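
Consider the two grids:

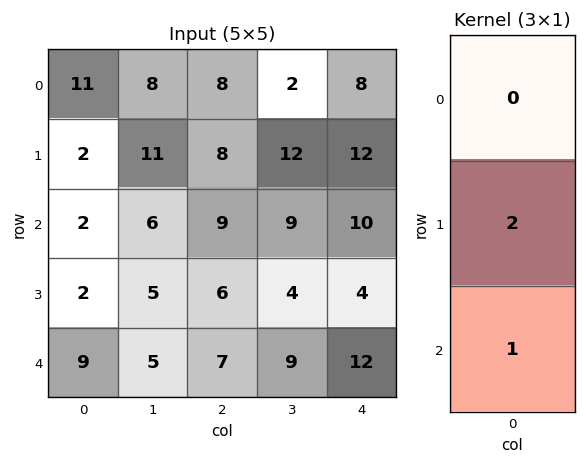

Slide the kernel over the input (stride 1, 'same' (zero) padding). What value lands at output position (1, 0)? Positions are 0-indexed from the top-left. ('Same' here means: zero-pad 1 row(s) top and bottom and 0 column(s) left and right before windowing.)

The receptive field on the zero-padded input at this output position is [11 / 2 / 2]. Elementwise product with the kernel and sum: 2·2 + 2·1.

6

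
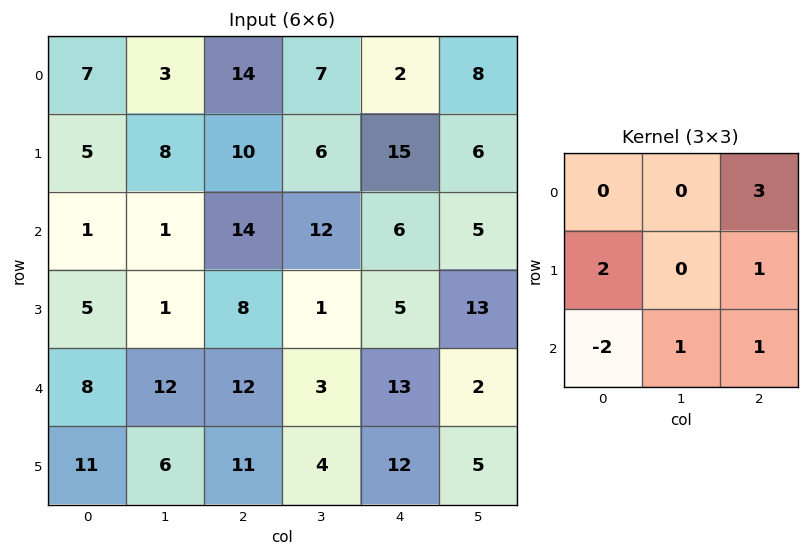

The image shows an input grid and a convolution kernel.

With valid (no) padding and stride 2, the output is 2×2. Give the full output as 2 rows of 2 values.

75 31
68 31

Output[0,0]: The receptive field on the input at this output position is [7 3 14 / 5 8 10 / 1 1 14]. Elementwise product with the kernel and sum: 14·3 + 5·2 + 10·1 + 1·-2 + 1·1 + 14·1.
Output[0,1]: The receptive field on the input at this output position is [14 7 2 / 10 6 15 / 14 12 6]. Elementwise product with the kernel and sum: 2·3 + 10·2 + 15·1 + 14·-2 + 12·1 + 6·1.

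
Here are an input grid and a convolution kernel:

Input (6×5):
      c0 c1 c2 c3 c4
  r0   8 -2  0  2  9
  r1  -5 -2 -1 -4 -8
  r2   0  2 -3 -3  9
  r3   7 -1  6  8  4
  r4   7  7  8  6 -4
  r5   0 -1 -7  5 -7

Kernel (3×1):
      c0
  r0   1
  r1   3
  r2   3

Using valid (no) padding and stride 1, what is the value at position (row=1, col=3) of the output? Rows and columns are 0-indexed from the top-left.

11

The receptive field on the input at this output position is [-4 / -3 / 8]. Elementwise product with the kernel and sum: -4·1 + -3·3 + 8·3.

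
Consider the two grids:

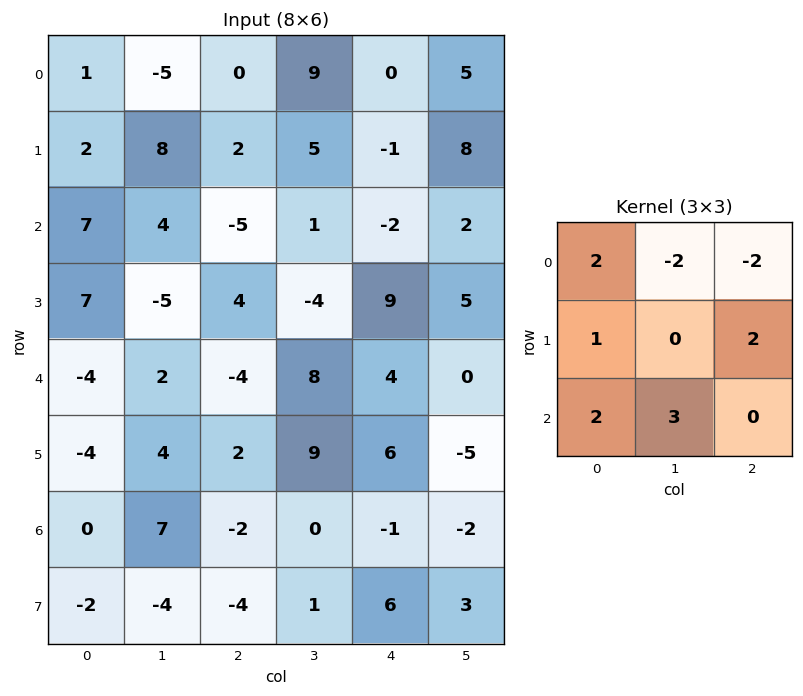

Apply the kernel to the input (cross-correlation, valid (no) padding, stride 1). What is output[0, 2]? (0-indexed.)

-25

The receptive field on the input at this output position is [0 9 0 / 2 5 -1 / -5 1 -2]. Elementwise product with the kernel and sum: 0·2 + 9·-2 + 0·-2 + 2·1 + -1·2 + -5·2 + 1·3.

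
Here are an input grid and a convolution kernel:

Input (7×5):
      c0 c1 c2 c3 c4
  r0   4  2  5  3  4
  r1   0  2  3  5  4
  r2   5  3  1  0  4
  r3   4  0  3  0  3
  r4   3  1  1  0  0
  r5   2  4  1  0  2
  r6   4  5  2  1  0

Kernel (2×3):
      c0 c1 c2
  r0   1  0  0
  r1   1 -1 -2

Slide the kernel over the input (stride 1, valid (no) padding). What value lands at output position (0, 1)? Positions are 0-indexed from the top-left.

-9

The receptive field on the input at this output position is [2 5 3 / 2 3 5]. Elementwise product with the kernel and sum: 2·1 + 2·1 + 3·-1 + 5·-2.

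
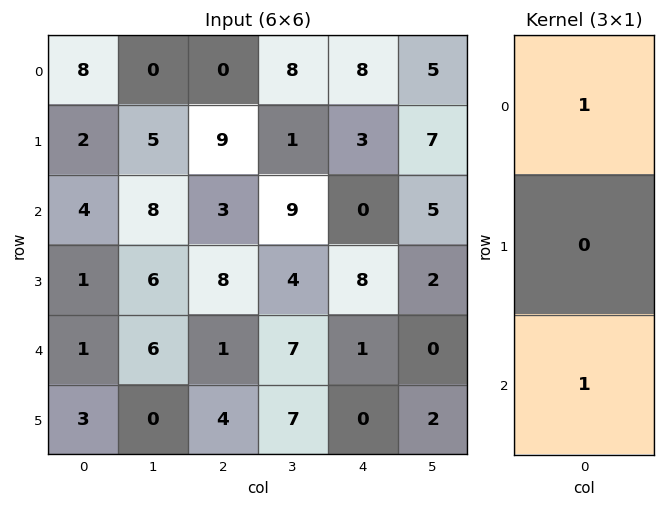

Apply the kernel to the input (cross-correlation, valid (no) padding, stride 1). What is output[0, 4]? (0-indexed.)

The receptive field on the input at this output position is [8 / 3 / 0]. Elementwise product with the kernel and sum: 8·1 + 0·1.

8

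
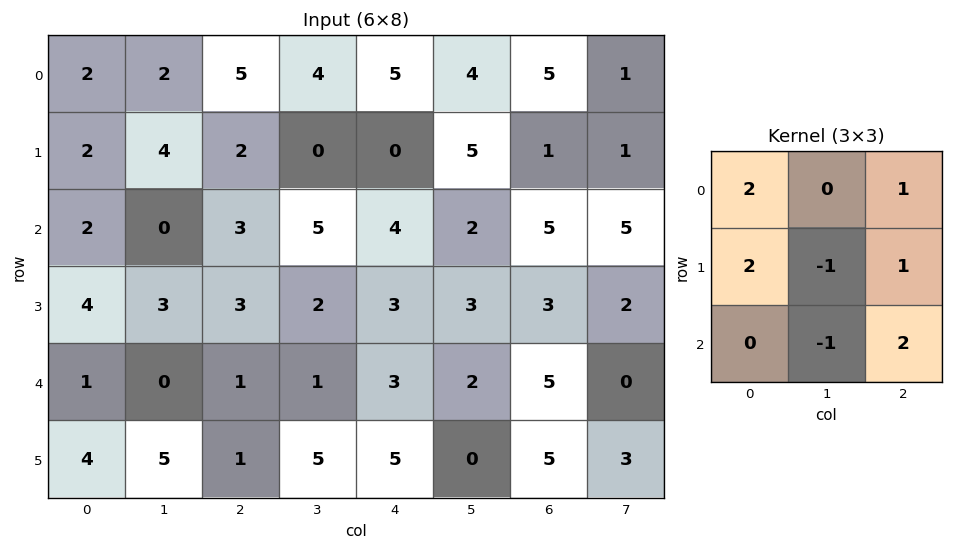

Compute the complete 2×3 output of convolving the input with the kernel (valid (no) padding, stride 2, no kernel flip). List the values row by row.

17 22 19
17 22 27

Output[0,0]: The receptive field on the input at this output position is [2 2 5 / 2 4 2 / 2 0 3]. Elementwise product with the kernel and sum: 2·2 + 5·1 + 2·2 + 4·-1 + 2·1 + 0·-1 + 3·2.
Output[0,1]: The receptive field on the input at this output position is [5 4 5 / 2 0 0 / 3 5 4]. Elementwise product with the kernel and sum: 5·2 + 5·1 + 2·2 + 0·-1 + 0·1 + 5·-1 + 4·2.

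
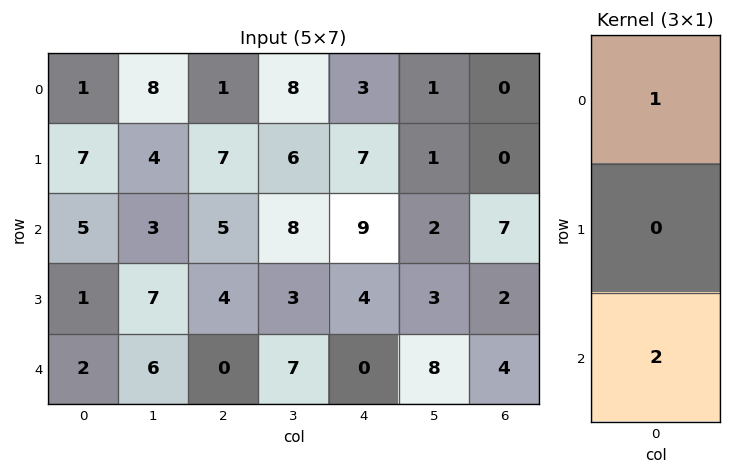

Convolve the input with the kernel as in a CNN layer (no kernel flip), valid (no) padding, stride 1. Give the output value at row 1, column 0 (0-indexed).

9

The receptive field on the input at this output position is [7 / 5 / 1]. Elementwise product with the kernel and sum: 7·1 + 1·2.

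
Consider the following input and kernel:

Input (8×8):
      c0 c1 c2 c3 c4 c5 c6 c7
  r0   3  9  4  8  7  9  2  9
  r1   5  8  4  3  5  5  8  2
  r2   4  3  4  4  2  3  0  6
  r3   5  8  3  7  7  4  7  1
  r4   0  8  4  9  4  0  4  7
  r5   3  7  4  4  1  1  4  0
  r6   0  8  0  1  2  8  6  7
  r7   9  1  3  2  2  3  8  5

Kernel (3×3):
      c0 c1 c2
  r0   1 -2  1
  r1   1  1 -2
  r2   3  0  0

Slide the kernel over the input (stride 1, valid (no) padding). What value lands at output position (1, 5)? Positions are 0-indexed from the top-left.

-6

The receptive field on the input at this output position is [5 8 2 / 3 0 6 / 4 7 1]. Elementwise product with the kernel and sum: 5·1 + 8·-2 + 2·1 + 3·1 + 0·1 + 6·-2 + 4·3.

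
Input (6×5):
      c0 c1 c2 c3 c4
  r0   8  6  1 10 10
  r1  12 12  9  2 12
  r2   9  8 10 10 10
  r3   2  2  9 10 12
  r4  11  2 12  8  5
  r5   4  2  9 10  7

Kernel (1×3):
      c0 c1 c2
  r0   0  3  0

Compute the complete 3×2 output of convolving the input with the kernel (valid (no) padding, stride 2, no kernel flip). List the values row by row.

18 30
24 30
6 24

Output[0,0]: The receptive field on the input at this output position is [8 6 1]. Elementwise product with the kernel and sum: 6·3.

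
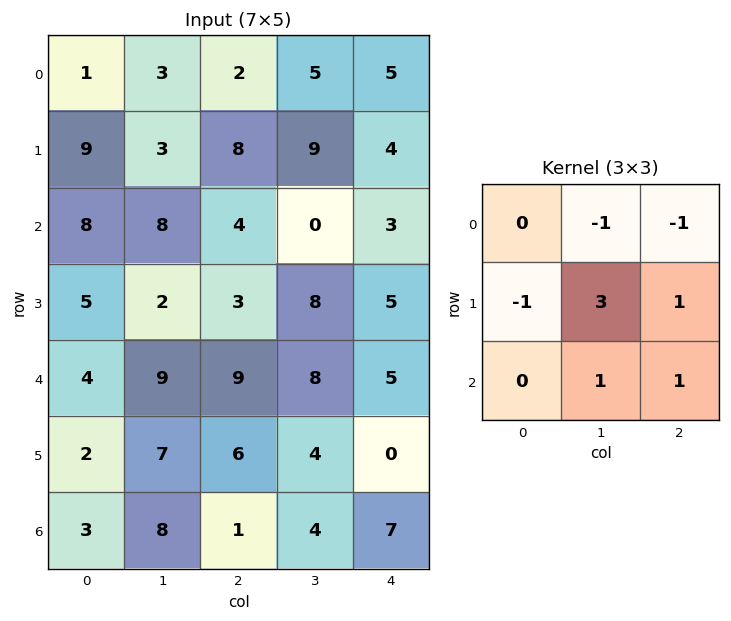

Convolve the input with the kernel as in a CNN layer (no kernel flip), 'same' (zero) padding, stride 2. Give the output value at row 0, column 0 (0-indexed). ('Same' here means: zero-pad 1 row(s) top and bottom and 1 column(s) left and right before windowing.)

The receptive field on the zero-padded input at this output position is [0 0 0 / 0 1 3 / 0 9 3]. Elementwise product with the kernel and sum: 0·-1 + 0·-1 + 0·-1 + 1·3 + 3·1 + 9·1 + 3·1.

18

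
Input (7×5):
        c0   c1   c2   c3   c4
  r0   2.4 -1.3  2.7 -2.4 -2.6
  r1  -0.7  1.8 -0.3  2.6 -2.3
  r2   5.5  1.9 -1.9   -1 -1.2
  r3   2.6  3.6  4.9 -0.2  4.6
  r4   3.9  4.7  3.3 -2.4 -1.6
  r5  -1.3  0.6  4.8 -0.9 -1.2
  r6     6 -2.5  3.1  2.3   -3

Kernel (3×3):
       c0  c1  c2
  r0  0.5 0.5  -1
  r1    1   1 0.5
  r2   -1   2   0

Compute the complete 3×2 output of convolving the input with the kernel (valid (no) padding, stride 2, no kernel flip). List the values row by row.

Output[0,0]: The receptive field on the input at this output position is [2.4 -1.3 2.7 / -0.7 1.8 -0.3 / 5.5 1.9 -1.9]. Elementwise product with the kernel and sum: 2.4·0.5 + -1.3·0.5 + 2.7·-1 + -0.7·1 + 1.8·1 + -0.3·0.5 + 5.5·-1 + 1.9·2.
Output[0,1]: The receptive field on the input at this output position is [2.7 -2.4 -2.6 / -0.3 2.6 -2.3 / -1.9 -1 -1.2]. Elementwise product with the kernel and sum: 2.7·0.5 + -2.4·0.5 + -2.6·-1 + -0.3·1 + 2.6·1 + -2.3·0.5 + -1.9·-1 + -1·2.

-2.9 3.8
19.75 -1.35
-8.3 6.85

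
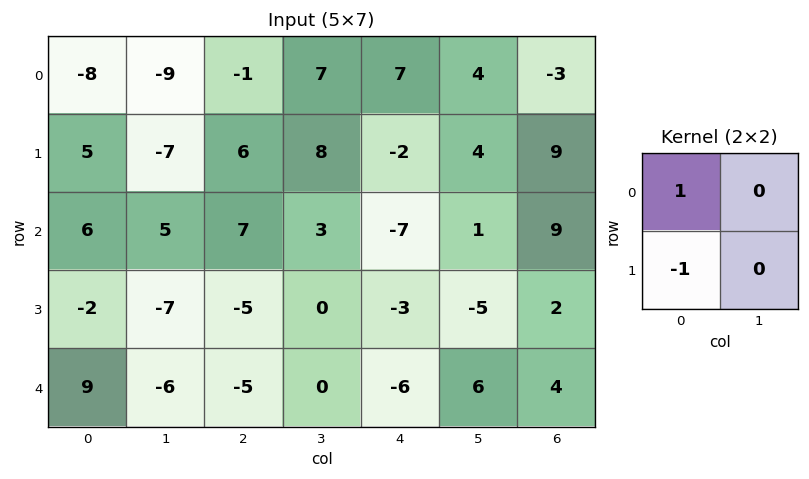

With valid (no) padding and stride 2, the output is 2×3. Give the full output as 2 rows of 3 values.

Output[0,0]: The receptive field on the input at this output position is [-8 -9 / 5 -7]. Elementwise product with the kernel and sum: -8·1 + 5·-1.

-13 -7 9
8 12 -4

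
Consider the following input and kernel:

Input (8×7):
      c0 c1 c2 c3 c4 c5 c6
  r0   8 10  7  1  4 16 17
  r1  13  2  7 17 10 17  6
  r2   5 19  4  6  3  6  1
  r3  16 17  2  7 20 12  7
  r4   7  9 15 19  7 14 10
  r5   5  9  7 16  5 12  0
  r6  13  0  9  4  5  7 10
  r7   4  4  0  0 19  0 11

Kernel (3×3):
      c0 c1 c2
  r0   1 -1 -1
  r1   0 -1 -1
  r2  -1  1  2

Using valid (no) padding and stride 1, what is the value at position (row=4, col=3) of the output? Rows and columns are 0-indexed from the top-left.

The receptive field on the input at this output position is [19 7 14 / 16 5 12 / 4 5 7]. Elementwise product with the kernel and sum: 19·1 + 7·-1 + 14·-1 + 5·-1 + 12·-1 + 4·-1 + 5·1 + 7·2.

-4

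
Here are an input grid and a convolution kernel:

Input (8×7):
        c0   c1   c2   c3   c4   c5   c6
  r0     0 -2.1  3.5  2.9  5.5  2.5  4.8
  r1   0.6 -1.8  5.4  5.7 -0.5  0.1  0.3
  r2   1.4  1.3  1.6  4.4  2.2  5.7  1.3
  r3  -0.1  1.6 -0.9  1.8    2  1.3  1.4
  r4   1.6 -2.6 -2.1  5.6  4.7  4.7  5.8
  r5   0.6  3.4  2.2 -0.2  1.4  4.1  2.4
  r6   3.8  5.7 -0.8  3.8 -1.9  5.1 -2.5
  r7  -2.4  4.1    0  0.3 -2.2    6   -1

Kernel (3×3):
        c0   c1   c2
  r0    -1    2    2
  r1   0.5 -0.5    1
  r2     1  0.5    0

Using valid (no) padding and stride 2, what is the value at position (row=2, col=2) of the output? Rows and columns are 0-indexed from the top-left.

18

The receptive field on the input at this output position is [4.7 4.7 5.8 / 1.4 4.1 2.4 / -1.9 5.1 -2.5]. Elementwise product with the kernel and sum: 4.7·-1 + 4.7·2 + 5.8·2 + 1.4·0.5 + 4.1·-0.5 + 2.4·1 + -1.9·1 + 5.1·0.5.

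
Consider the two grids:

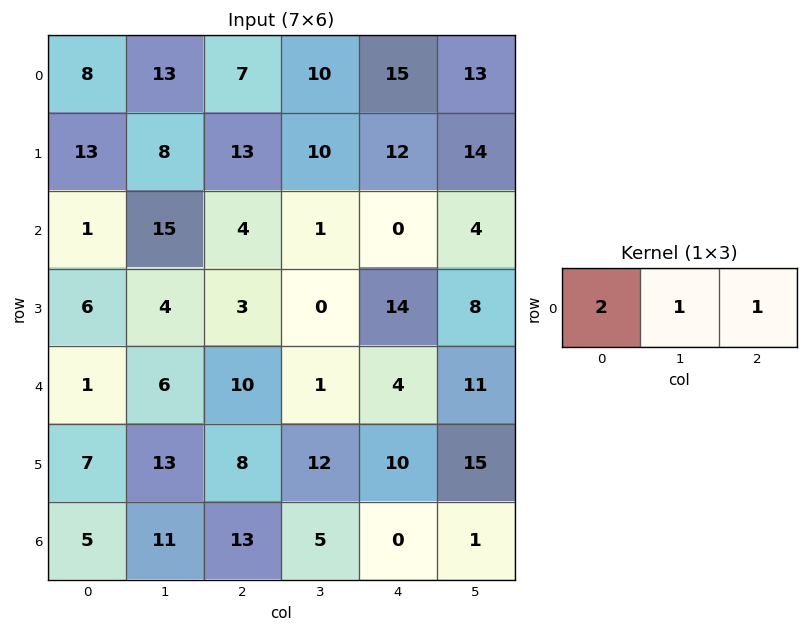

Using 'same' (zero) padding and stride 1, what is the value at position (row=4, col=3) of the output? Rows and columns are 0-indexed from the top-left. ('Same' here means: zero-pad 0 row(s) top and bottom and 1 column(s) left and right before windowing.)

The receptive field on the zero-padded input at this output position is [10 1 4]. Elementwise product with the kernel and sum: 10·2 + 1·1 + 4·1.

25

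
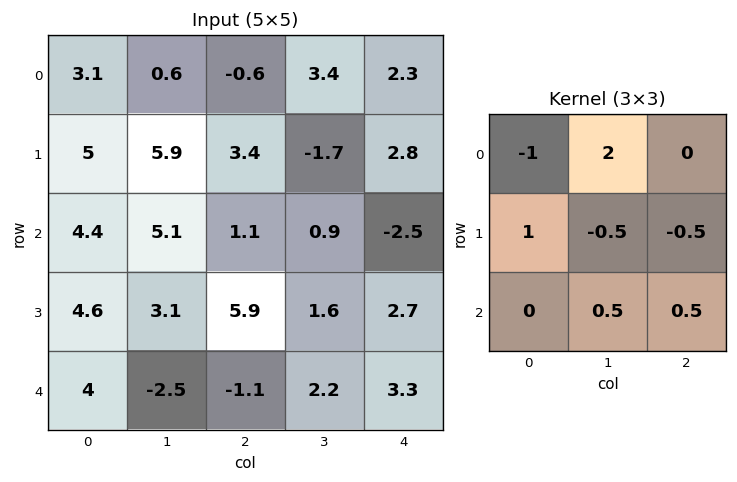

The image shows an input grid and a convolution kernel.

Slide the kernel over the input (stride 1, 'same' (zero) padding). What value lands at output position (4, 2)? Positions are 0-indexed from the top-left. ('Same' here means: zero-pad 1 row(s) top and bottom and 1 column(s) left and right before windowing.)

The receptive field on the zero-padded input at this output position is [3.1 5.9 1.6 / -2.5 -1.1 2.2 / 0 0 0]. Elementwise product with the kernel and sum: 3.1·-1 + 5.9·2 + -2.5·1 + -1.1·-0.5 + 2.2·-0.5 + 0·0.5 + 0·0.5.

5.65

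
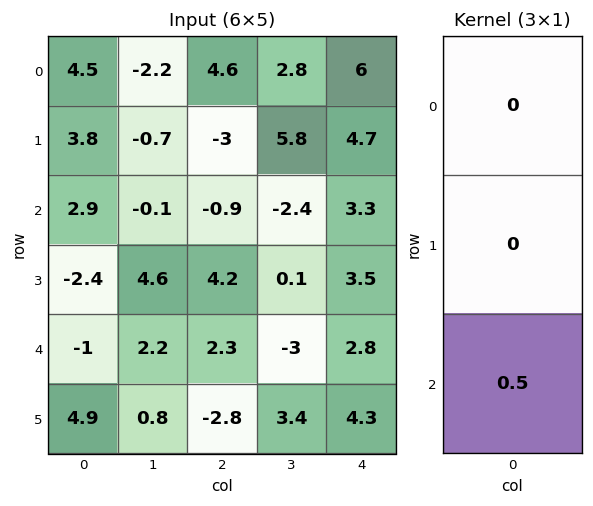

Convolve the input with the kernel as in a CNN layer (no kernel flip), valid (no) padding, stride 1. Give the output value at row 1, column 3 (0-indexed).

0.05

The receptive field on the input at this output position is [5.8 / -2.4 / 0.1]. Elementwise product with the kernel and sum: 0.1·0.5.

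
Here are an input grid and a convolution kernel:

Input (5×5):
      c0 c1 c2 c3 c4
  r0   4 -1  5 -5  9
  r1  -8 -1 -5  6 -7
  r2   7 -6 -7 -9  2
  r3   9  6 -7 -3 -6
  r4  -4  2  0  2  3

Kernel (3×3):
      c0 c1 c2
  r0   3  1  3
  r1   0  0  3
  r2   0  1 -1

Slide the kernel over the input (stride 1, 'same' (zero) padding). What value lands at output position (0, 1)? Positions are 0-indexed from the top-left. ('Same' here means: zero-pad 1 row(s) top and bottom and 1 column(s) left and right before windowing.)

19

The receptive field on the zero-padded input at this output position is [0 0 0 / 4 -1 5 / -8 -1 -5]. Elementwise product with the kernel and sum: 0·3 + 0·1 + 0·3 + 5·3 + -1·1 + -5·-1.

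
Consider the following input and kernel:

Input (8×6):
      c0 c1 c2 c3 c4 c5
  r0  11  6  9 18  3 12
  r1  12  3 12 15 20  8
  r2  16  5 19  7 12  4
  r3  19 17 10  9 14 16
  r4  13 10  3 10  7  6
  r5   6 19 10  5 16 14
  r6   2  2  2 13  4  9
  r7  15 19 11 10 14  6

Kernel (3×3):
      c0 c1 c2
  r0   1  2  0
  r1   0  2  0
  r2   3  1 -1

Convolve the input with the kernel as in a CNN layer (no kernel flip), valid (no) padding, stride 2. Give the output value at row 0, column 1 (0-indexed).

127

The receptive field on the input at this output position is [9 18 3 / 12 15 20 / 19 7 12]. Elementwise product with the kernel and sum: 9·1 + 18·2 + 15·2 + 19·3 + 7·1 + 12·-1.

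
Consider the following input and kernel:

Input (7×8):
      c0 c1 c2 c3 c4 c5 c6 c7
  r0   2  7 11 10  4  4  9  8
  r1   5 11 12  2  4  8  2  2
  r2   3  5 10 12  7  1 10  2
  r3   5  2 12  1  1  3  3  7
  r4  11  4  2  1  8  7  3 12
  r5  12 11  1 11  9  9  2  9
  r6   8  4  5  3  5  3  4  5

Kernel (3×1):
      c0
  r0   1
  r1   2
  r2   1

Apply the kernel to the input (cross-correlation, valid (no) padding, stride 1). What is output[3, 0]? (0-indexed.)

39

The receptive field on the input at this output position is [5 / 11 / 12]. Elementwise product with the kernel and sum: 5·1 + 11·2 + 12·1.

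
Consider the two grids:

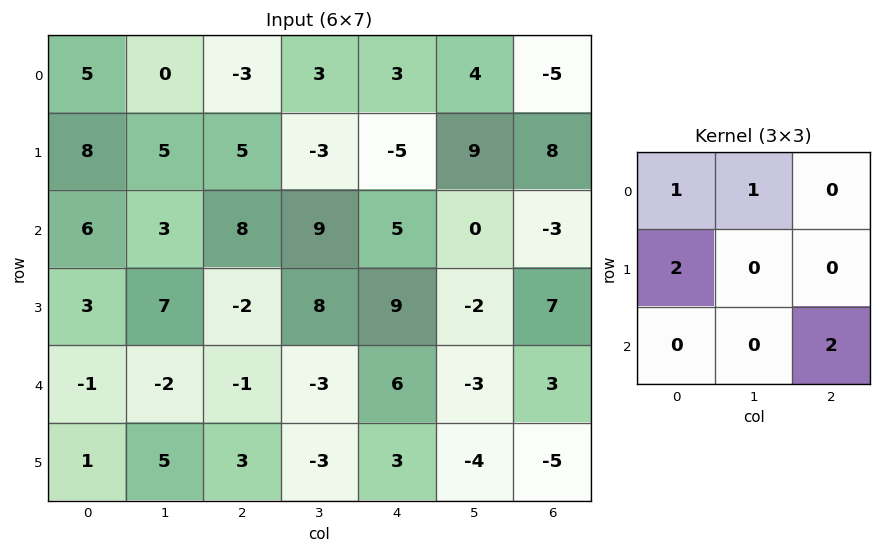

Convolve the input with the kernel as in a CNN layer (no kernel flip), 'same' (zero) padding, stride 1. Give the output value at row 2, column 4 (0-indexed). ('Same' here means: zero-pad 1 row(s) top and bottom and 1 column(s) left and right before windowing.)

The receptive field on the zero-padded input at this output position is [-3 -5 9 / 9 5 0 / 8 9 -2]. Elementwise product with the kernel and sum: -3·1 + -5·1 + 9·2 + -2·2.

6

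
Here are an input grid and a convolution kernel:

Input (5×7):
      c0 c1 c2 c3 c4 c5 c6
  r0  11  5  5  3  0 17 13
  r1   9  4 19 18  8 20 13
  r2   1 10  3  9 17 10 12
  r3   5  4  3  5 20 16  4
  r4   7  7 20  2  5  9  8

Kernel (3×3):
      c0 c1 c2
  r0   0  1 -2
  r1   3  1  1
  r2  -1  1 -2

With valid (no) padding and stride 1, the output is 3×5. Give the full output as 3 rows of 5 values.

Output[0,0]: The receptive field on the input at this output position is [11 5 5 / 9 4 19 / 1 10 3]. Elementwise product with the kernel and sum: 5·1 + 5·-2 + 9·3 + 4·1 + 19·1 + 1·-1 + 10·1 + 3·-2.
Output[0,1]: The receptive field on the input at this output position is [5 5 3 / 4 19 18 / 10 3 9]. Elementwise product with the kernel and sum: 5·1 + 3·-2 + 4·3 + 19·1 + 18·1 + 10·-1 + 3·1 + 9·-2.

48 23 58 36 17
-25 14 -1 5 55
-14 14 -19 33 54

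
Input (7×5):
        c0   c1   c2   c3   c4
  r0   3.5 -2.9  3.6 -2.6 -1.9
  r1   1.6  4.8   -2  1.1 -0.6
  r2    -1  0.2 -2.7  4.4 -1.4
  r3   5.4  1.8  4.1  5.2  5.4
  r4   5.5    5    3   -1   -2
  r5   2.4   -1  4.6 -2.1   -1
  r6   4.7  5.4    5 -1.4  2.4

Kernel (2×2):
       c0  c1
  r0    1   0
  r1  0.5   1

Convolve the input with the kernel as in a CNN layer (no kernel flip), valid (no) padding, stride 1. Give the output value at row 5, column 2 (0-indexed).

The receptive field on the input at this output position is [4.6 -2.1 / 5 -1.4]. Elementwise product with the kernel and sum: 4.6·1 + 5·0.5 + -1.4·1.

5.7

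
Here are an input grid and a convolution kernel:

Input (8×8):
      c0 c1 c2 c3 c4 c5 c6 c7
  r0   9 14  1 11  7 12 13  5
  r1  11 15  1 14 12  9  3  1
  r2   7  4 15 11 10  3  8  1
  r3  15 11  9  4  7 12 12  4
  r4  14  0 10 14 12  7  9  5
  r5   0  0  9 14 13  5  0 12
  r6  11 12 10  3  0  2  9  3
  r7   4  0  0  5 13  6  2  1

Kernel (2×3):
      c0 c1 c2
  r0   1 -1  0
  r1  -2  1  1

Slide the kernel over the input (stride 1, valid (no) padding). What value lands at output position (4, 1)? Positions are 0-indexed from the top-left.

The receptive field on the input at this output position is [0 10 14 / 0 9 14]. Elementwise product with the kernel and sum: 0·1 + 10·-1 + 0·-2 + 9·1 + 14·1.

13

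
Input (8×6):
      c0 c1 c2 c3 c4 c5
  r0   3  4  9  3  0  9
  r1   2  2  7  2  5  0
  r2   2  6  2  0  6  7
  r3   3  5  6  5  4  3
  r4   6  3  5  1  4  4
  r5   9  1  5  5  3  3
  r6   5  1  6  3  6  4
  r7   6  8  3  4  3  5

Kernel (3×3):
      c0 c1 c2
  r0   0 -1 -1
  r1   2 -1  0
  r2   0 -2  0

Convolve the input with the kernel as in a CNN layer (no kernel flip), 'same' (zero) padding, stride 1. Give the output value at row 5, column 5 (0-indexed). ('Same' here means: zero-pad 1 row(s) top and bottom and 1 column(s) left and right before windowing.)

-9

The receptive field on the zero-padded input at this output position is [4 4 0 / 3 3 0 / 6 4 0]. Elementwise product with the kernel and sum: 4·-1 + 0·-1 + 3·2 + 3·-1 + 4·-2.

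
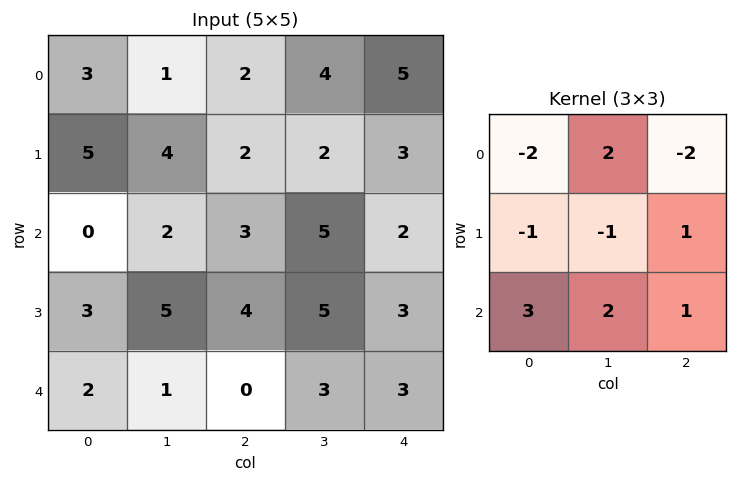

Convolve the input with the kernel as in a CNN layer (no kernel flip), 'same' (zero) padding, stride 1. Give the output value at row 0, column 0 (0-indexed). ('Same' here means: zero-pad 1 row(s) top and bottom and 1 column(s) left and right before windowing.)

The receptive field on the zero-padded input at this output position is [0 0 0 / 0 3 1 / 0 5 4]. Elementwise product with the kernel and sum: 0·-2 + 0·2 + 0·-2 + 0·-1 + 3·-1 + 1·1 + 0·3 + 5·2 + 4·1.

12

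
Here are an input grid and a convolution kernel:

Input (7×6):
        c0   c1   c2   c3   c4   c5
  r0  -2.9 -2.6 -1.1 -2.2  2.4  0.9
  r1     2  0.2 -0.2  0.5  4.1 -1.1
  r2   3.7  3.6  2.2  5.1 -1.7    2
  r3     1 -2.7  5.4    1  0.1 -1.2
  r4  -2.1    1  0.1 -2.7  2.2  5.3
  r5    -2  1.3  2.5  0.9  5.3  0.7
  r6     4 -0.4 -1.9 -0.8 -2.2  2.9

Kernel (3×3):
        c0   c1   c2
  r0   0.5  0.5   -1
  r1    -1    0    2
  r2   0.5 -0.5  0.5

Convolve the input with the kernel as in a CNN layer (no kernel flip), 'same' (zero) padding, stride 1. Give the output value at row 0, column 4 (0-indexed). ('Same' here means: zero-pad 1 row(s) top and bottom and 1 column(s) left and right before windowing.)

The receptive field on the zero-padded input at this output position is [0 0 0 / -2.2 2.4 0.9 / 0.5 4.1 -1.1]. Elementwise product with the kernel and sum: 0·0.5 + 0·0.5 + 0·-1 + -2.2·-1 + 0.9·2 + 0.5·0.5 + 4.1·-0.5 + -1.1·0.5.

1.65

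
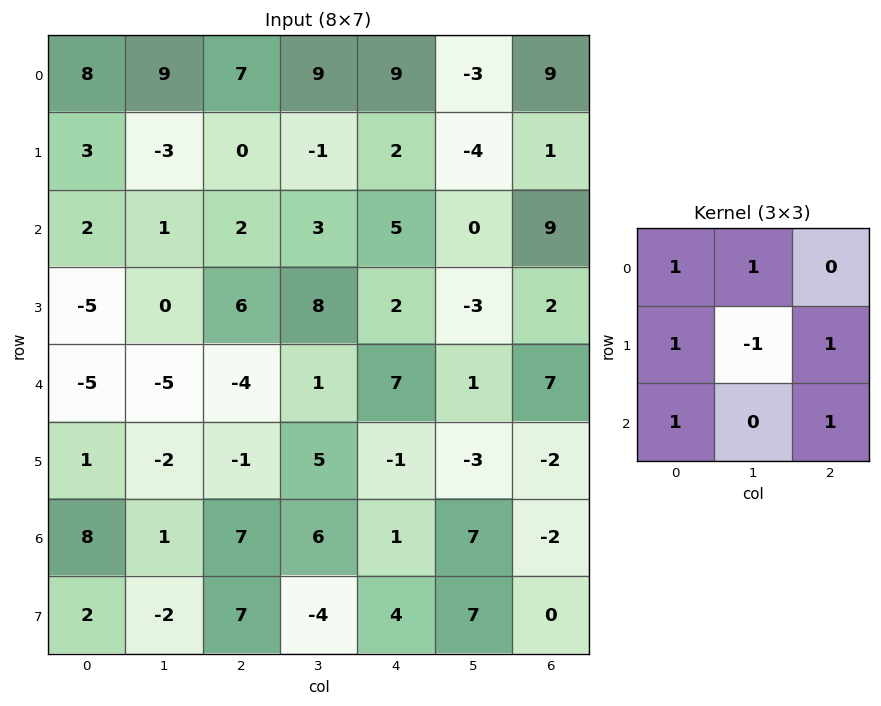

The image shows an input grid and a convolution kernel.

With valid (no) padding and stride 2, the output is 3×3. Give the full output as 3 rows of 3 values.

27 26 27
-5 8 26
7 -2 7

Output[0,0]: The receptive field on the input at this output position is [8 9 7 / 3 -3 0 / 2 1 2]. Elementwise product with the kernel and sum: 8·1 + 9·1 + 3·1 + -3·-1 + 0·1 + 2·1 + 2·1.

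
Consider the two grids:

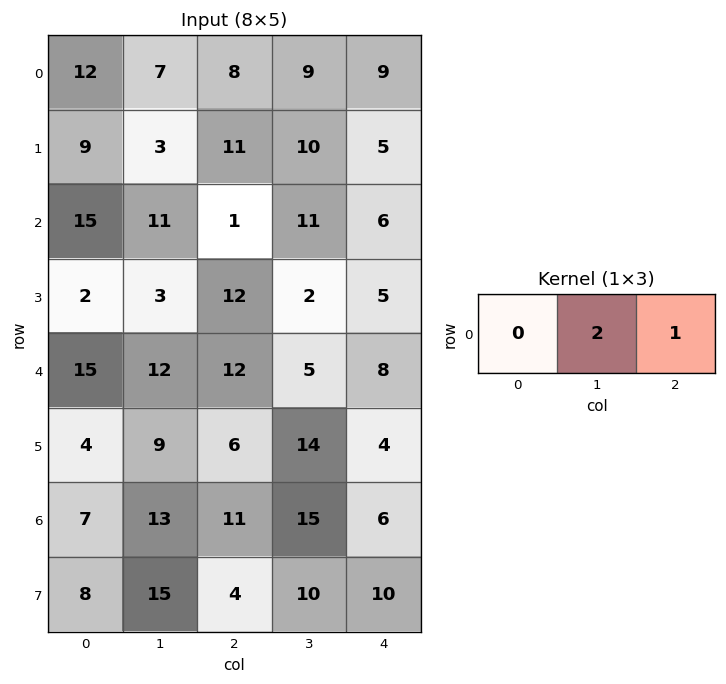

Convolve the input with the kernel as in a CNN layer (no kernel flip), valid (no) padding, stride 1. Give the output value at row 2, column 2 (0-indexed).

28

The receptive field on the input at this output position is [1 11 6]. Elementwise product with the kernel and sum: 11·2 + 6·1.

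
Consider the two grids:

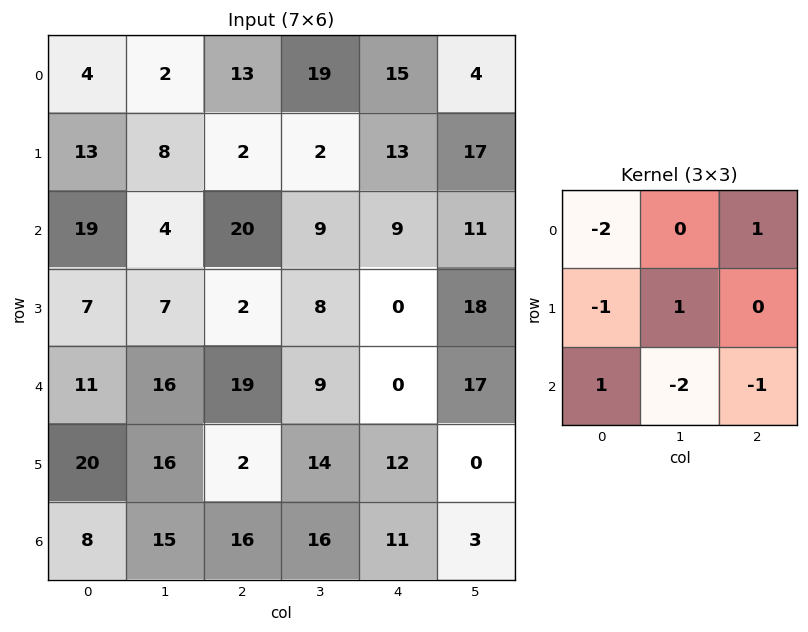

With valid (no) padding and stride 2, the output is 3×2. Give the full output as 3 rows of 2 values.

Output[0,0]: The receptive field on the input at this output position is [4 2 13 / 13 8 2 / 19 4 20]. Elementwise product with the kernel and sum: 4·-2 + 13·1 + 13·-1 + 8·1 + 19·1 + 4·-2 + 20·-1.
Output[0,1]: The receptive field on the input at this output position is [13 19 15 / 2 2 13 / 20 9 9]. Elementwise product with the kernel and sum: 13·-2 + 15·1 + 2·-1 + 2·1 + 20·1 + 9·-2 + 9·-1.

-9 -18
-58 -24
-45 -53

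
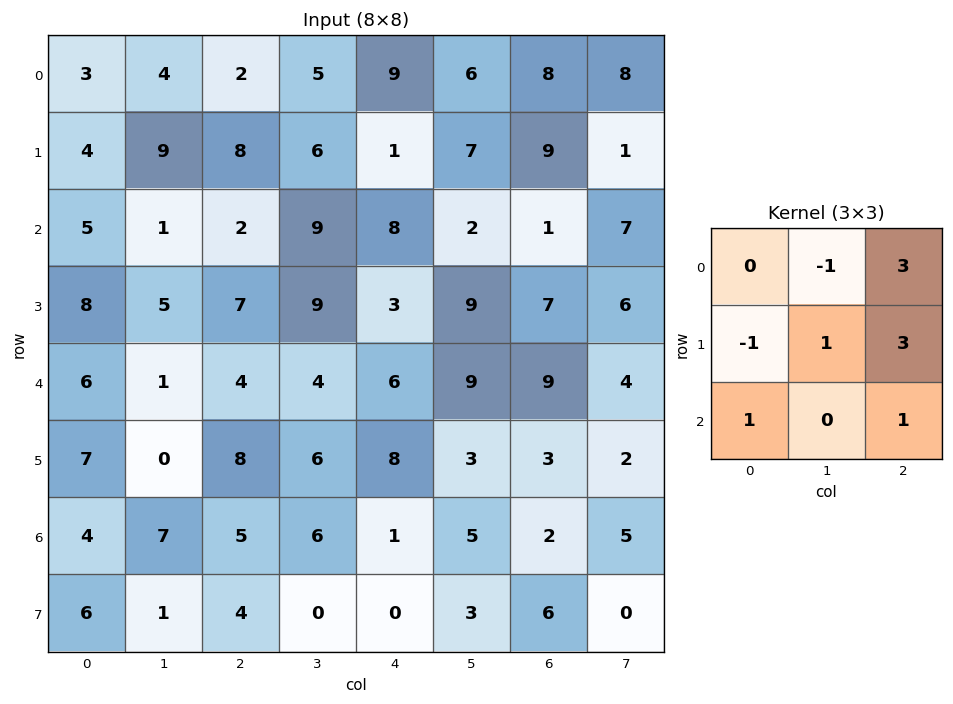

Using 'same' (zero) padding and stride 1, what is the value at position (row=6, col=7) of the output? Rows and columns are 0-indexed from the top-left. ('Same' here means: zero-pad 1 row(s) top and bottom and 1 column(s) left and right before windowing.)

7

The receptive field on the zero-padded input at this output position is [3 2 0 / 2 5 0 / 6 0 0]. Elementwise product with the kernel and sum: 2·-1 + 0·3 + 2·-1 + 5·1 + 0·3 + 6·1 + 0·1.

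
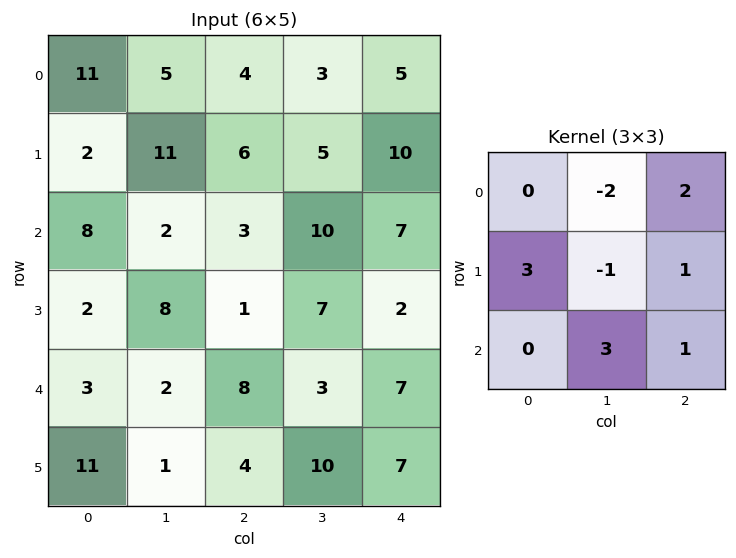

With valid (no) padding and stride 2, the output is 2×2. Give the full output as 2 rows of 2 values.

Output[0,0]: The receptive field on the input at this output position is [11 5 4 / 2 11 6 / 8 2 3]. Elementwise product with the kernel and sum: 5·-2 + 4·2 + 2·3 + 11·-1 + 6·1 + 2·3 + 3·1.
Output[0,1]: The receptive field on the input at this output position is [4 3 5 / 6 5 10 / 3 10 7]. Elementwise product with the kernel and sum: 3·-2 + 5·2 + 6·3 + 5·-1 + 10·1 + 10·3 + 7·1.

8 64
15 8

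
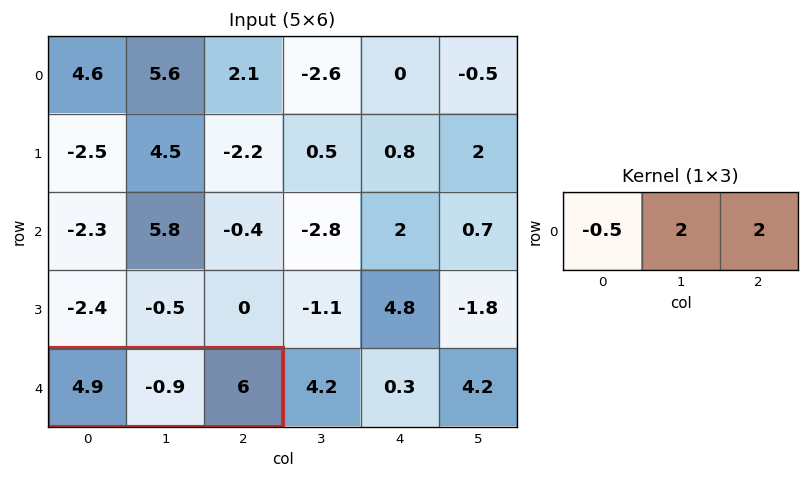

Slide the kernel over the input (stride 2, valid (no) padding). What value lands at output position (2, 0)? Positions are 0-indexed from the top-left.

The receptive field on the input at this output position is [4.9 -0.9 6]. Elementwise product with the kernel and sum: 4.9·-0.5 + -0.9·2 + 6·2.

7.75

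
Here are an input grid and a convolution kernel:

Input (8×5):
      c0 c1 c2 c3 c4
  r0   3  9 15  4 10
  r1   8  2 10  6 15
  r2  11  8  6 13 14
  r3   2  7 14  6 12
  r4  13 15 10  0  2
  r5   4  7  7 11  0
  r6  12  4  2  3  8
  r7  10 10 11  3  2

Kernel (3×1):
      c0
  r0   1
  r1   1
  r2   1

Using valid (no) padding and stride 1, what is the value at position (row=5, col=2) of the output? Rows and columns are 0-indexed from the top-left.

The receptive field on the input at this output position is [7 / 2 / 11]. Elementwise product with the kernel and sum: 7·1 + 2·1 + 11·1.

20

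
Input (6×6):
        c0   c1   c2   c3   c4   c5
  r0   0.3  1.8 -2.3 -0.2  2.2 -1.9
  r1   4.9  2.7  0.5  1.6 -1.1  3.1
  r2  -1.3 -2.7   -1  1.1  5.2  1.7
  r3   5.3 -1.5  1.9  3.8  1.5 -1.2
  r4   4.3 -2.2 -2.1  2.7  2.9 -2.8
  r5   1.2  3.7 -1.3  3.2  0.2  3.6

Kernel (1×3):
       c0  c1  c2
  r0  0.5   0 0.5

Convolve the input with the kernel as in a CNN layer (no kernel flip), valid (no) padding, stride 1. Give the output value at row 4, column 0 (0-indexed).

1.1

The receptive field on the input at this output position is [4.3 -2.2 -2.1]. Elementwise product with the kernel and sum: 4.3·0.5 + -2.1·0.5.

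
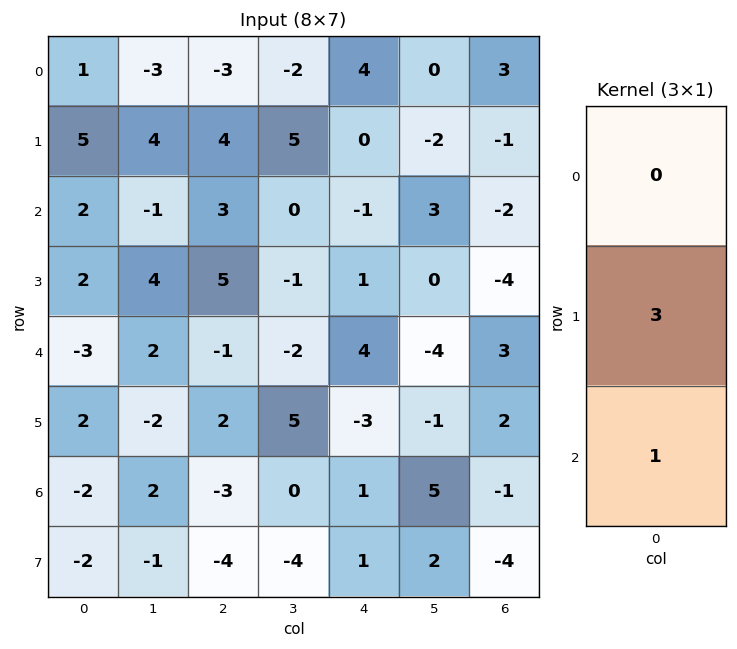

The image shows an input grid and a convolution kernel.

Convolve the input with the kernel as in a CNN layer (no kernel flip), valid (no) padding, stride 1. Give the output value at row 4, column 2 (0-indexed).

The receptive field on the input at this output position is [-1 / 2 / -3]. Elementwise product with the kernel and sum: 2·3 + -3·1.

3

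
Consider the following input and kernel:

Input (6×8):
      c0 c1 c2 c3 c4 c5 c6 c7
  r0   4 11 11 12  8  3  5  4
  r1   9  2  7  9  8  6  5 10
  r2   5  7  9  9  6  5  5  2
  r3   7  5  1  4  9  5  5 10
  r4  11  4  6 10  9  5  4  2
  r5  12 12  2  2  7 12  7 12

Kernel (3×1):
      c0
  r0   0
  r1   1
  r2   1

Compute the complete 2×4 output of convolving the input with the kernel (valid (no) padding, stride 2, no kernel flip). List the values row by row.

14 16 14 10
18 7 18 9

Output[0,0]: The receptive field on the input at this output position is [4 / 9 / 5]. Elementwise product with the kernel and sum: 9·1 + 5·1.
Output[0,1]: The receptive field on the input at this output position is [11 / 7 / 9]. Elementwise product with the kernel and sum: 7·1 + 9·1.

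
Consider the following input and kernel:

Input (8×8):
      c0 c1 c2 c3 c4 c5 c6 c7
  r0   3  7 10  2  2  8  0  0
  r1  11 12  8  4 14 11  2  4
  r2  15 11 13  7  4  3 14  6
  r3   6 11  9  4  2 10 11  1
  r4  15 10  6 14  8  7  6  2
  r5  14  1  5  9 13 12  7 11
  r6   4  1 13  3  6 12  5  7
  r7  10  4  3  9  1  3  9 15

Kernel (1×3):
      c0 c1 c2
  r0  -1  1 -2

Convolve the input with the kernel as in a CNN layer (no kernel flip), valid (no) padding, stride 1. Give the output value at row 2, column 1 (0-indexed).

-12

The receptive field on the input at this output position is [11 13 7]. Elementwise product with the kernel and sum: 11·-1 + 13·1 + 7·-2.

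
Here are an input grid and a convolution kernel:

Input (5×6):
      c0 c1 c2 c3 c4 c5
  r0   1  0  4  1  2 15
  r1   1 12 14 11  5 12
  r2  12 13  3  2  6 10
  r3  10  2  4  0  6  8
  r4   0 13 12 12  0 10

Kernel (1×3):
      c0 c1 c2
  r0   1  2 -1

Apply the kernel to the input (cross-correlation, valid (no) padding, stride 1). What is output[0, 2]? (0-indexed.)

The receptive field on the input at this output position is [4 1 2]. Elementwise product with the kernel and sum: 4·1 + 1·2 + 2·-1.

4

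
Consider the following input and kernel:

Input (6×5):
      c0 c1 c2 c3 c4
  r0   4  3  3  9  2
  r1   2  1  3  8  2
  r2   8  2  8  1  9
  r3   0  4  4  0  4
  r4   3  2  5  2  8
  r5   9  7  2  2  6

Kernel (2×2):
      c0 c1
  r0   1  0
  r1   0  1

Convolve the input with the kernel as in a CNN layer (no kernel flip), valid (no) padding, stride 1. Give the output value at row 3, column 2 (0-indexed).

The receptive field on the input at this output position is [4 0 / 5 2]. Elementwise product with the kernel and sum: 4·1 + 2·1.

6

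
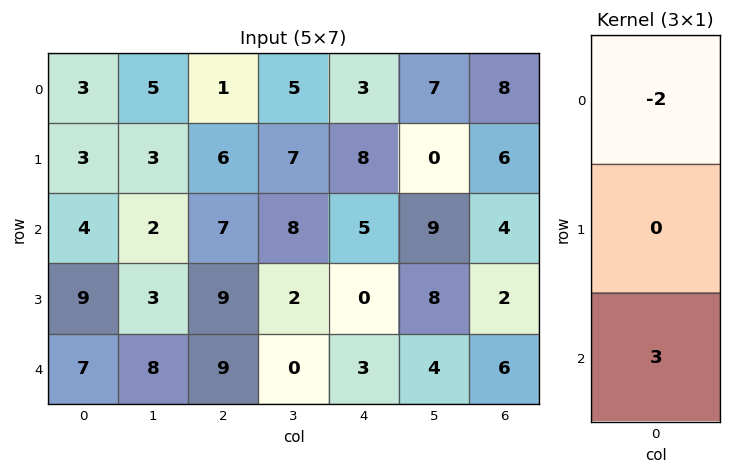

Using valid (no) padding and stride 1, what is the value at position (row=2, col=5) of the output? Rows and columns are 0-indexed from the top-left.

The receptive field on the input at this output position is [9 / 8 / 4]. Elementwise product with the kernel and sum: 9·-2 + 4·3.

-6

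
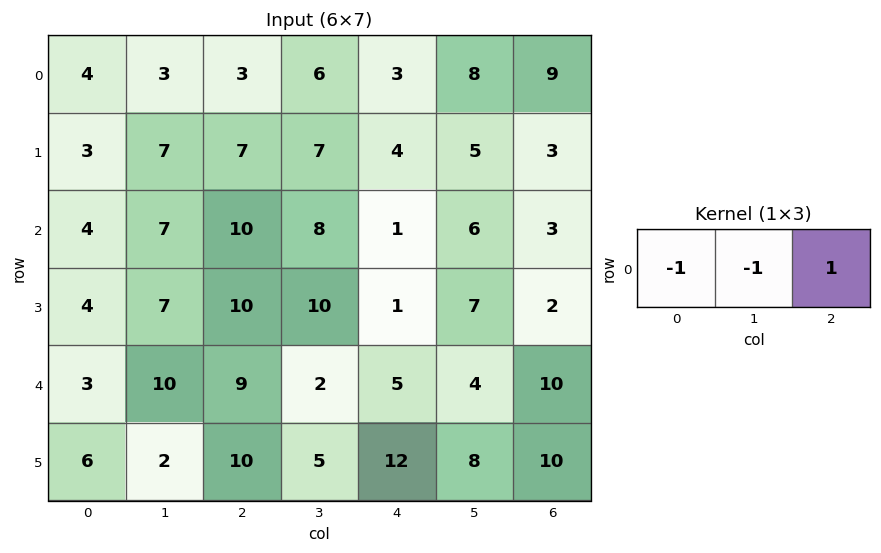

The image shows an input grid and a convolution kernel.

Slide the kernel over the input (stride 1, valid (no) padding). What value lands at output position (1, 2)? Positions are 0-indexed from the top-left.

The receptive field on the input at this output position is [7 7 4]. Elementwise product with the kernel and sum: 7·-1 + 7·-1 + 4·1.

-10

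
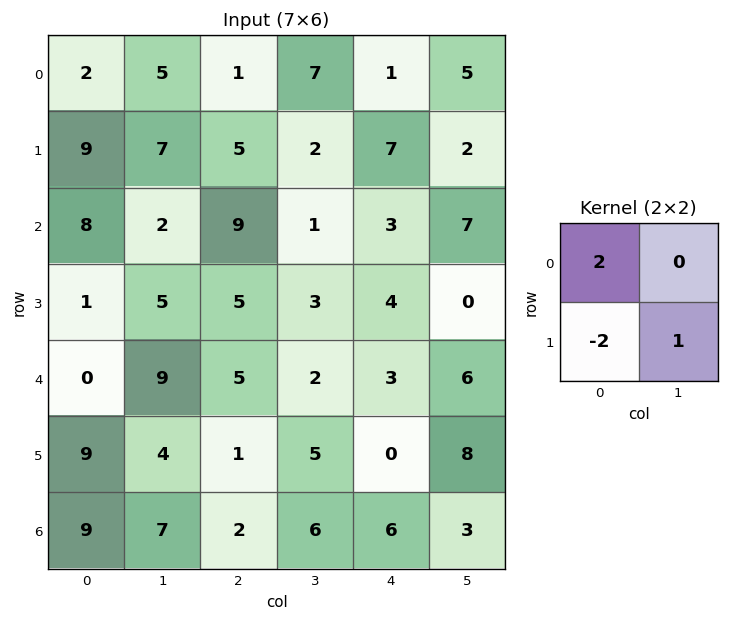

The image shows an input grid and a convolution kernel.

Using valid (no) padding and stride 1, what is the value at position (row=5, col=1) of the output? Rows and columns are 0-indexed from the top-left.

-4

The receptive field on the input at this output position is [4 1 / 7 2]. Elementwise product with the kernel and sum: 4·2 + 7·-2 + 2·1.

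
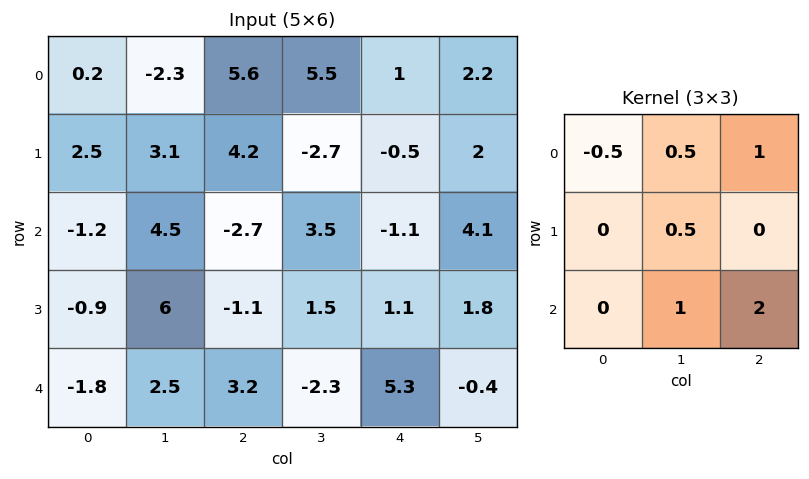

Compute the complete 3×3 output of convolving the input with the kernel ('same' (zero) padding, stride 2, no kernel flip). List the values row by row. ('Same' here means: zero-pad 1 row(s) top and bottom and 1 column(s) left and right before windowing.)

Output[0,0]: The receptive field on the zero-padded input at this output position is [0 0 0 / 0 0.2 -2.3 / 0 2.5 3.1]. Elementwise product with the kernel and sum: 0·-0.5 + 0·0.5 + 0·1 + 0.2·0.5 + 2.5·1 + 3.1·2.
Output[0,1]: The receptive field on the zero-padded input at this output position is [0 0 0 / -2.3 5.6 5.5 / 3.1 4.2 -2.7]. Elementwise product with the kernel and sum: 0·-0.5 + 0·0.5 + 0·1 + 5.6·0.5 + 4.2·1 + -2.7·2.

8.8 1.6 4
14.85 -1.6 7.25
4.65 -0.45 4.25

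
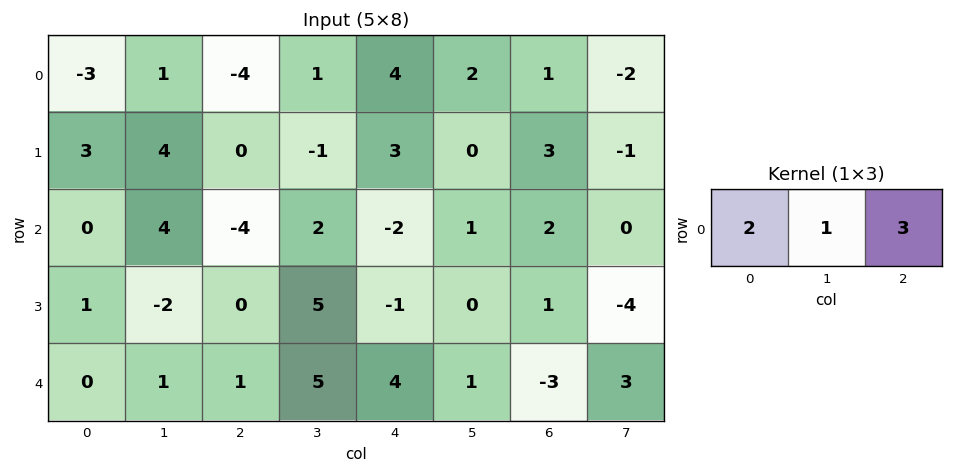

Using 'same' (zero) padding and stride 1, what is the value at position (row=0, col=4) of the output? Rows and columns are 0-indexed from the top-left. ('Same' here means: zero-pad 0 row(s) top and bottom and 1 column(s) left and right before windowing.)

12

The receptive field on the zero-padded input at this output position is [1 4 2]. Elementwise product with the kernel and sum: 1·2 + 4·1 + 2·3.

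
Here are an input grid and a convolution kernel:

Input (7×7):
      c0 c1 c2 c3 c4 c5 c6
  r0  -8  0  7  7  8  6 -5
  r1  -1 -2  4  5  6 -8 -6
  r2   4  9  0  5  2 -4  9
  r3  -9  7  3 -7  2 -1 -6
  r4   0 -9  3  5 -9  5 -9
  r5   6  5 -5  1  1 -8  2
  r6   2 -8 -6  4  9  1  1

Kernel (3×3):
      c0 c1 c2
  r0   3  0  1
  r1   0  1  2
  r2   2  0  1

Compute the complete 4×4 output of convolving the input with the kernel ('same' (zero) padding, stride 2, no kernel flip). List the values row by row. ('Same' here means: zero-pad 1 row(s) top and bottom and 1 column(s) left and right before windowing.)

-10 22 22 -21
27 16 -14 -17
-6 38 -27 -28
-9 18 6 -23

Output[0,0]: The receptive field on the zero-padded input at this output position is [0 0 0 / 0 -8 0 / 0 -1 -2]. Elementwise product with the kernel and sum: 0·3 + 0·1 + -8·1 + 0·2 + 0·2 + -2·1.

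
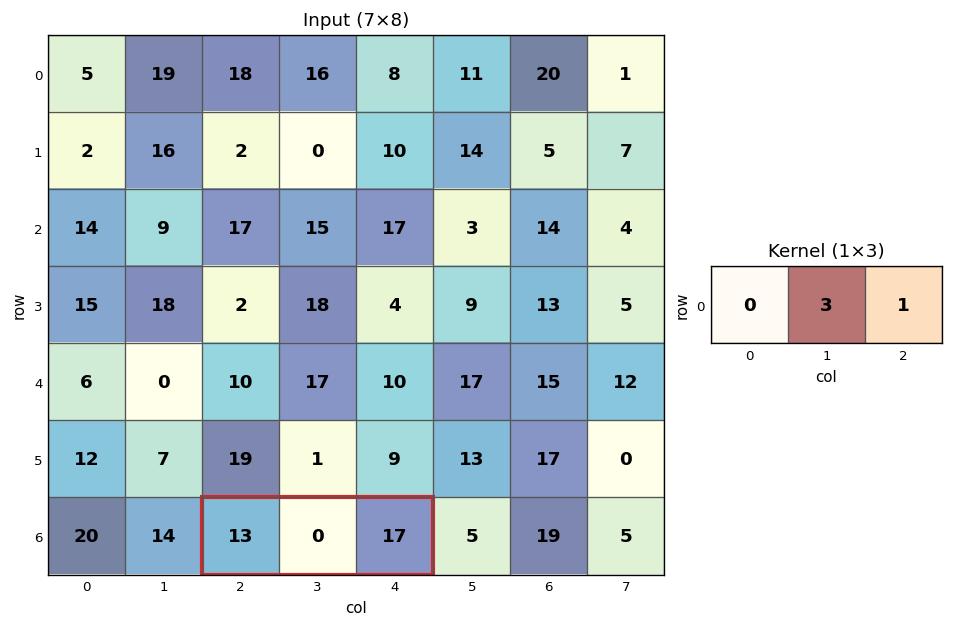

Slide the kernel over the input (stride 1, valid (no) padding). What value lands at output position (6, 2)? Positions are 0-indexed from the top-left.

17

The receptive field on the input at this output position is [13 0 17]. Elementwise product with the kernel and sum: 0·3 + 17·1.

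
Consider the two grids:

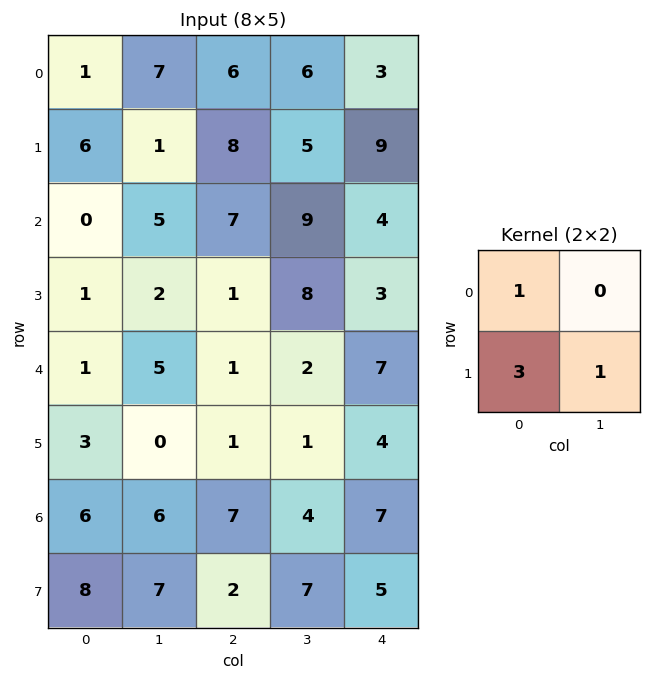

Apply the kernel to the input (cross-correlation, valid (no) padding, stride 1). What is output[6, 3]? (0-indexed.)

The receptive field on the input at this output position is [4 7 / 7 5]. Elementwise product with the kernel and sum: 4·1 + 7·3 + 5·1.

30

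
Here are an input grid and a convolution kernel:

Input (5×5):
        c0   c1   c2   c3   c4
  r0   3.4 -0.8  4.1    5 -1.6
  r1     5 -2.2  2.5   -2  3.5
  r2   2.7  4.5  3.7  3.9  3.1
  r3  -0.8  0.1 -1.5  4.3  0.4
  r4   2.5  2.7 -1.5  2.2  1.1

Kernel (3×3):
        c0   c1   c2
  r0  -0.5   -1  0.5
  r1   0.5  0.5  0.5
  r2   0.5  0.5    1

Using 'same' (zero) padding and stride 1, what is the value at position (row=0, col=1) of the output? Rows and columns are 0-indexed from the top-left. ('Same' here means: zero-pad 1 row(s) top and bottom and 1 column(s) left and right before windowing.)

The receptive field on the zero-padded input at this output position is [0 0 0 / 3.4 -0.8 4.1 / 5 -2.2 2.5]. Elementwise product with the kernel and sum: 0·-0.5 + 0·-1 + 0·0.5 + 3.4·0.5 + -0.8·0.5 + 4.1·0.5 + 5·0.5 + -2.2·0.5 + 2.5·1.

7.25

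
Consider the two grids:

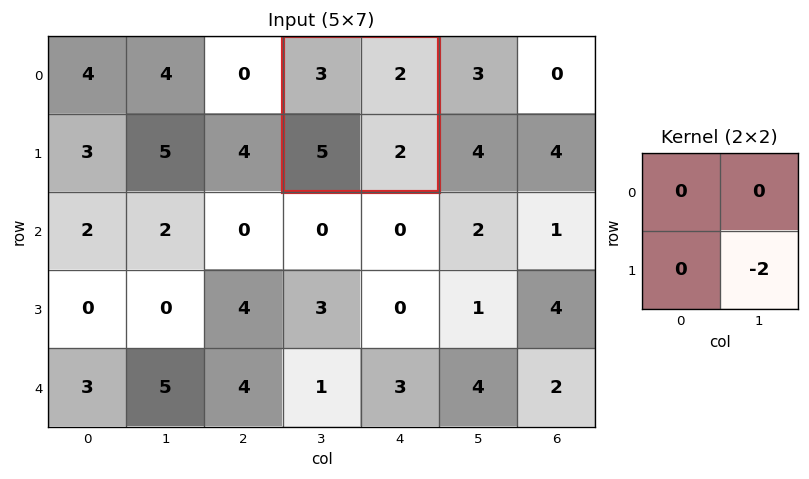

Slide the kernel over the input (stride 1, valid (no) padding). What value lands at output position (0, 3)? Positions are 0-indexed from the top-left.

-4

The receptive field on the input at this output position is [3 2 / 5 2]. Elementwise product with the kernel and sum: 2·-2.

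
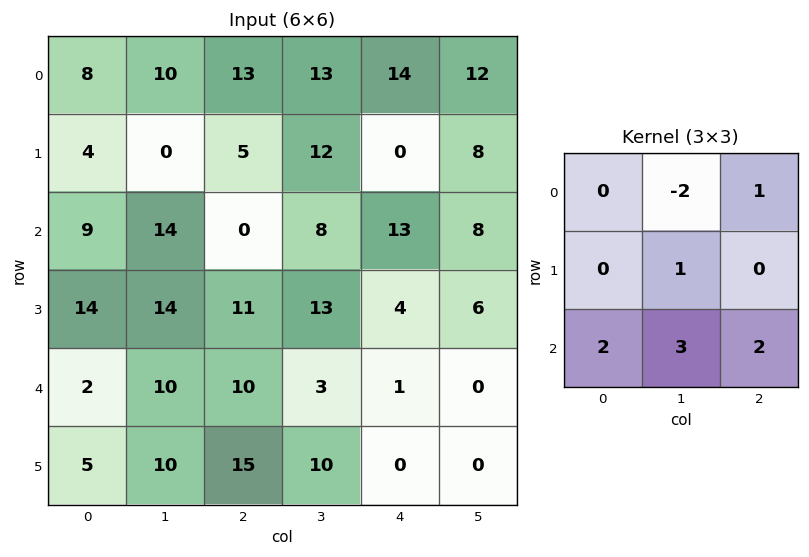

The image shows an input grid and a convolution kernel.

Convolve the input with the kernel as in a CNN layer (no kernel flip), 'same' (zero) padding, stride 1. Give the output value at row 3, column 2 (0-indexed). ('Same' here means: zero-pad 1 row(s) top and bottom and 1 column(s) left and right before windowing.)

75

The receptive field on the zero-padded input at this output position is [14 0 8 / 14 11 13 / 10 10 3]. Elementwise product with the kernel and sum: 0·-2 + 8·1 + 11·1 + 10·2 + 10·3 + 3·2.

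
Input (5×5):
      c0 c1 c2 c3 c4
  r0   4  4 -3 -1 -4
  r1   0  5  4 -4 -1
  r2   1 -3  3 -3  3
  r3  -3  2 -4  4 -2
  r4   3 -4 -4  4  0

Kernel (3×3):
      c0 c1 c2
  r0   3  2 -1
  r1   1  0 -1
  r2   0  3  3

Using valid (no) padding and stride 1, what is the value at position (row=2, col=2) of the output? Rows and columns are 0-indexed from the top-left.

The receptive field on the input at this output position is [3 -3 3 / -4 4 -2 / -4 4 0]. Elementwise product with the kernel and sum: 3·3 + -3·2 + 3·-1 + -4·1 + -2·-1 + 4·3 + 0·3.

10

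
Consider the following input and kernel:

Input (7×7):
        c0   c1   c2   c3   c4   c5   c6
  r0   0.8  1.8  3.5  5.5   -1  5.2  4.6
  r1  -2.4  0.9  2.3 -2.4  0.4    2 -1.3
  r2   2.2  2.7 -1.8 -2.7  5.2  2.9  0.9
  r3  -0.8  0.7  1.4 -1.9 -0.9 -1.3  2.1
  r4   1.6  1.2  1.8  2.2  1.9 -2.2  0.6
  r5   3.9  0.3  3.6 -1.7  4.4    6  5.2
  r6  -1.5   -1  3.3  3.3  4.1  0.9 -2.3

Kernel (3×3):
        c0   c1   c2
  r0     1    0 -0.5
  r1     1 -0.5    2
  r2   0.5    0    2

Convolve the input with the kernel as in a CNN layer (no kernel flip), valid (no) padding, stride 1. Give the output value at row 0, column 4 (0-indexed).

-2.1

The receptive field on the input at this output position is [-1 5.2 4.6 / 0.4 2 -1.3 / 5.2 2.9 0.9]. Elementwise product with the kernel and sum: -1·1 + 4.6·-0.5 + 0.4·1 + 2·-0.5 + -1.3·2 + 5.2·0.5 + 0.9·2.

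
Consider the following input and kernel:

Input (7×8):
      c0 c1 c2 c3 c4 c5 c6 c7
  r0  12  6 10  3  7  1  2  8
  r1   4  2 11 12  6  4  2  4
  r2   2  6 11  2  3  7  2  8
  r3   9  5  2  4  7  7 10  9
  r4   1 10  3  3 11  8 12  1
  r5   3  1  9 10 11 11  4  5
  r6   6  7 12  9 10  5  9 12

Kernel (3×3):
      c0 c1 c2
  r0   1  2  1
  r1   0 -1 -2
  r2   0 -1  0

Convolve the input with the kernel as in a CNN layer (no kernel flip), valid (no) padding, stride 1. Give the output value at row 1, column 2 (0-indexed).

The receptive field on the input at this output position is [11 12 6 / 11 2 3 / 2 4 7]. Elementwise product with the kernel and sum: 11·1 + 12·2 + 6·1 + 2·-1 + 3·-2 + 4·-1.

29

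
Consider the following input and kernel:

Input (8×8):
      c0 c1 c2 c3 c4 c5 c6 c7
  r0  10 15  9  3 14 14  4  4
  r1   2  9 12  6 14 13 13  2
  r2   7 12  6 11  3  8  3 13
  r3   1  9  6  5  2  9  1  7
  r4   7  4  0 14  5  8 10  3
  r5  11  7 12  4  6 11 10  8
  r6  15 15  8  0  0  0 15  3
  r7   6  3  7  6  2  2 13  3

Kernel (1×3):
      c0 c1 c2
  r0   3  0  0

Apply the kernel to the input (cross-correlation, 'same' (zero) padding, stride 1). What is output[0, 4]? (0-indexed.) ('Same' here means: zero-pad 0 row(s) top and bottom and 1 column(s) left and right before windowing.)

The receptive field on the zero-padded input at this output position is [3 14 14]. Elementwise product with the kernel and sum: 3·3.

9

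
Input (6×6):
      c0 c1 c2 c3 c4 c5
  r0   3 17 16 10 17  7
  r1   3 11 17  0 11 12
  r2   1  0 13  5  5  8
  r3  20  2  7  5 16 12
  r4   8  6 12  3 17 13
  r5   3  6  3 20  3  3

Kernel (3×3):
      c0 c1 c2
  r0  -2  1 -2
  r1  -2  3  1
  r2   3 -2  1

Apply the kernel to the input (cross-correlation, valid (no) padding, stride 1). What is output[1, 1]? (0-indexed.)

36

The receptive field on the input at this output position is [11 17 0 / 0 13 5 / 2 7 5]. Elementwise product with the kernel and sum: 11·-2 + 17·1 + 0·-2 + 0·-2 + 13·3 + 5·1 + 2·3 + 7·-2 + 5·1.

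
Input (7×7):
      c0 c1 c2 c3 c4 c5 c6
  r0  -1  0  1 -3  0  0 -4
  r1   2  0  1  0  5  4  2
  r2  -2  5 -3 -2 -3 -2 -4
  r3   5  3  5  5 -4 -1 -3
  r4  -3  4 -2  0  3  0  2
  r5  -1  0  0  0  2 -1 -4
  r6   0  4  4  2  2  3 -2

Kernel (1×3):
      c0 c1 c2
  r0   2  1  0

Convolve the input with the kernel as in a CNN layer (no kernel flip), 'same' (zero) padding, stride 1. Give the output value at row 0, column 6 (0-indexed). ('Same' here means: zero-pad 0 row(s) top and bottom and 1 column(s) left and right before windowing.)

-4

The receptive field on the zero-padded input at this output position is [0 -4 0]. Elementwise product with the kernel and sum: 0·2 + -4·1.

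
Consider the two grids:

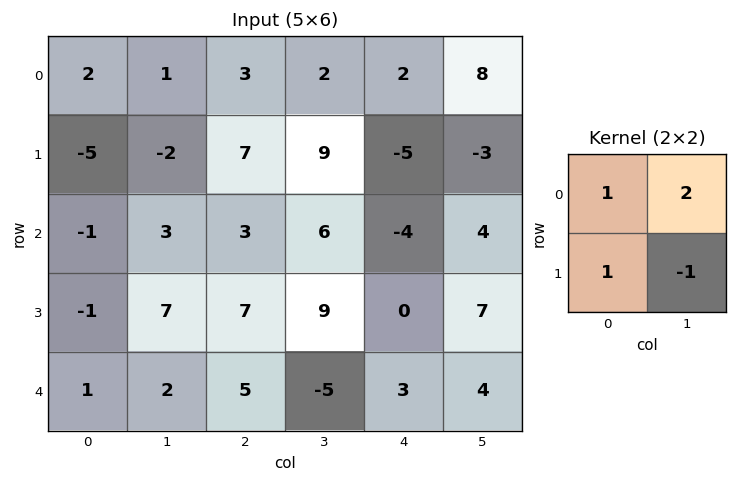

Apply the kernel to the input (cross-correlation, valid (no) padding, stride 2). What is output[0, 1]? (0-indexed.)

The receptive field on the input at this output position is [3 2 / 7 9]. Elementwise product with the kernel and sum: 3·1 + 2·2 + 7·1 + 9·-1.

5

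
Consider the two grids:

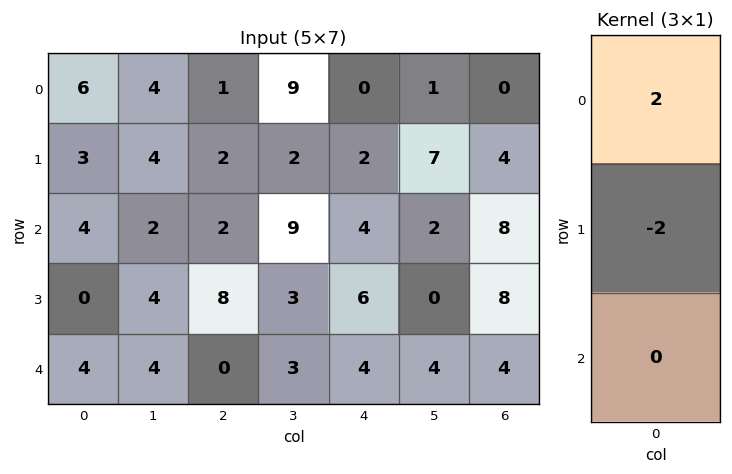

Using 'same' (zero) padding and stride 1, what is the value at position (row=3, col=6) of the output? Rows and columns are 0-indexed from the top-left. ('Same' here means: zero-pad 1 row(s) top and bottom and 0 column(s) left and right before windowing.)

The receptive field on the zero-padded input at this output position is [8 / 8 / 4]. Elementwise product with the kernel and sum: 8·2 + 8·-2.

0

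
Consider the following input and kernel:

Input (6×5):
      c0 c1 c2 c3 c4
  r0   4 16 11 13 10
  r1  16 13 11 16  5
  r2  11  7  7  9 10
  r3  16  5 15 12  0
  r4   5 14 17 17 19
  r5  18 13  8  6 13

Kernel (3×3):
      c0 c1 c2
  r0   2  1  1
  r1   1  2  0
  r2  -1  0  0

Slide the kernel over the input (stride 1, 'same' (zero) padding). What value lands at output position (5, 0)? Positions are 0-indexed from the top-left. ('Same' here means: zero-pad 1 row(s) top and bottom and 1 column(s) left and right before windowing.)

The receptive field on the zero-padded input at this output position is [0 5 14 / 0 18 13 / 0 0 0]. Elementwise product with the kernel and sum: 0·2 + 5·1 + 14·1 + 0·1 + 18·2 + 0·-1.

55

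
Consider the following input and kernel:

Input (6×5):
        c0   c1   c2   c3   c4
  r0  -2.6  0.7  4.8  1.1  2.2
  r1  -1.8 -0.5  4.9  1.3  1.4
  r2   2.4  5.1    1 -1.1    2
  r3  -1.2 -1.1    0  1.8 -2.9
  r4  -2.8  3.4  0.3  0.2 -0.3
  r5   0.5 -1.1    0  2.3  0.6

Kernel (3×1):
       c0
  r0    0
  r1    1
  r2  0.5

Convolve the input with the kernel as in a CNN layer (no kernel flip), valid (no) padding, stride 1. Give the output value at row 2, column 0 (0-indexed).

-2.6

The receptive field on the input at this output position is [2.4 / -1.2 / -2.8]. Elementwise product with the kernel and sum: -1.2·1 + -2.8·0.5.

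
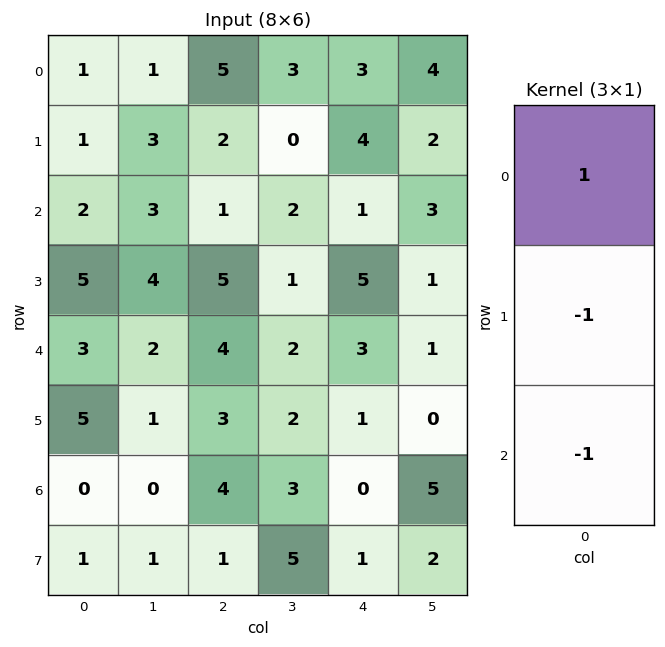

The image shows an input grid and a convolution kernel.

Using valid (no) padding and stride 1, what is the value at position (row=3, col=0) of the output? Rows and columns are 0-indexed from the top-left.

-3

The receptive field on the input at this output position is [5 / 3 / 5]. Elementwise product with the kernel and sum: 5·1 + 3·-1 + 5·-1.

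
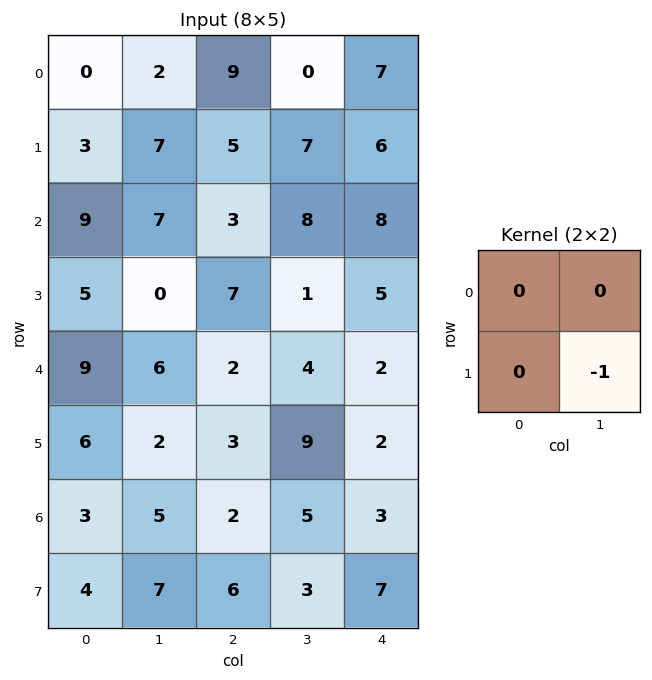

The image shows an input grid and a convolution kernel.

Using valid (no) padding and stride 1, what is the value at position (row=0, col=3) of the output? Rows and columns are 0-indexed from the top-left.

The receptive field on the input at this output position is [0 7 / 7 6]. Elementwise product with the kernel and sum: 6·-1.

-6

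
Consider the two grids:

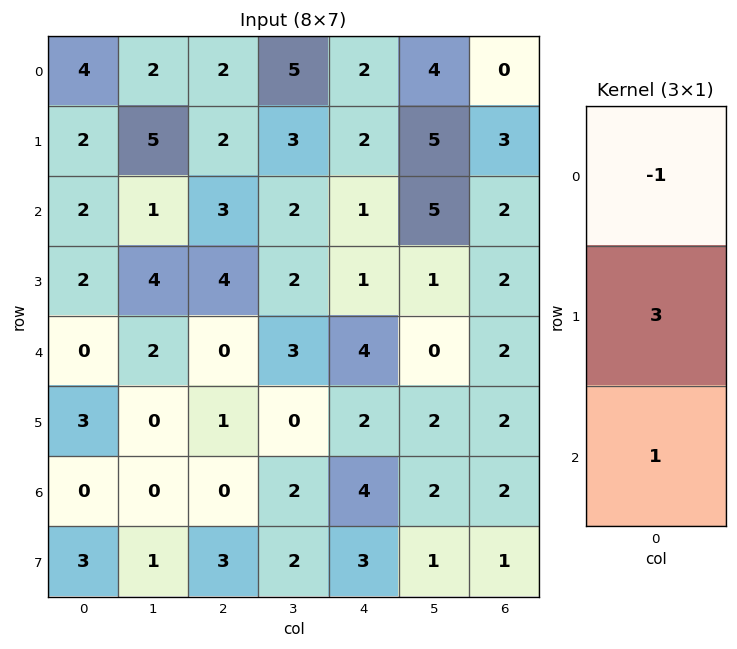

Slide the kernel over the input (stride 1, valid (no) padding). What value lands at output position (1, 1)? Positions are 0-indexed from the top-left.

The receptive field on the input at this output position is [5 / 1 / 4]. Elementwise product with the kernel and sum: 5·-1 + 1·3 + 4·1.

2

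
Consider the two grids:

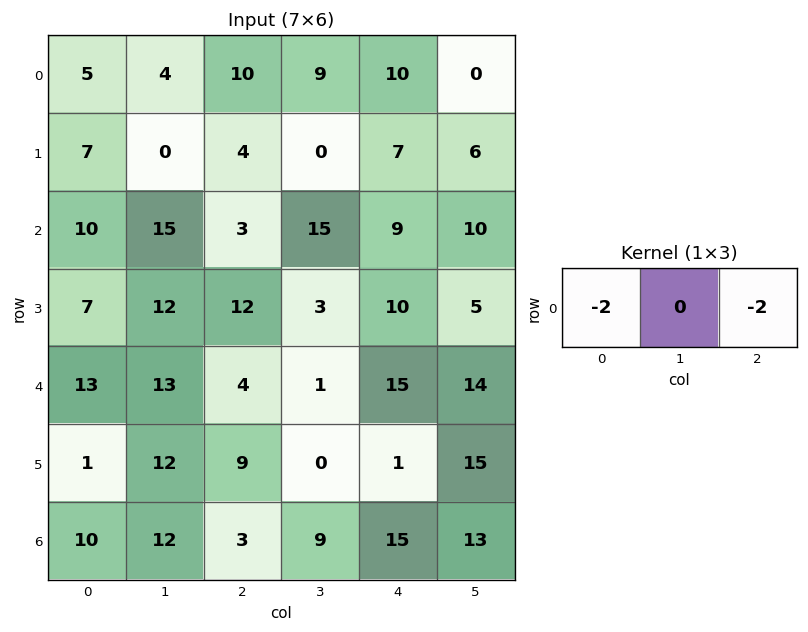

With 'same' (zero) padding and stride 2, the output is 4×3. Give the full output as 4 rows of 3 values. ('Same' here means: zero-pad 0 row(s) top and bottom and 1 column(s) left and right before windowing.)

-8 -26 -18
-30 -60 -50
-26 -28 -30
-24 -42 -44

Output[0,0]: The receptive field on the zero-padded input at this output position is [0 5 4]. Elementwise product with the kernel and sum: 0·-2 + 4·-2.
Output[0,1]: The receptive field on the zero-padded input at this output position is [4 10 9]. Elementwise product with the kernel and sum: 4·-2 + 9·-2.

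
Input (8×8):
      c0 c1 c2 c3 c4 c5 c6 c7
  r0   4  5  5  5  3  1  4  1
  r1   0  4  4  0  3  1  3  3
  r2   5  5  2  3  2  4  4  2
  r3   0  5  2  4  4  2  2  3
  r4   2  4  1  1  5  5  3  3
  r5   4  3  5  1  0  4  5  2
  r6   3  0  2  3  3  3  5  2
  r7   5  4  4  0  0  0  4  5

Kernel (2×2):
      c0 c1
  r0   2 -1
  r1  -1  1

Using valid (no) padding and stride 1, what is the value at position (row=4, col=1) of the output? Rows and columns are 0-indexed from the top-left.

The receptive field on the input at this output position is [4 1 / 3 5]. Elementwise product with the kernel and sum: 4·2 + 1·-1 + 3·-1 + 5·1.

9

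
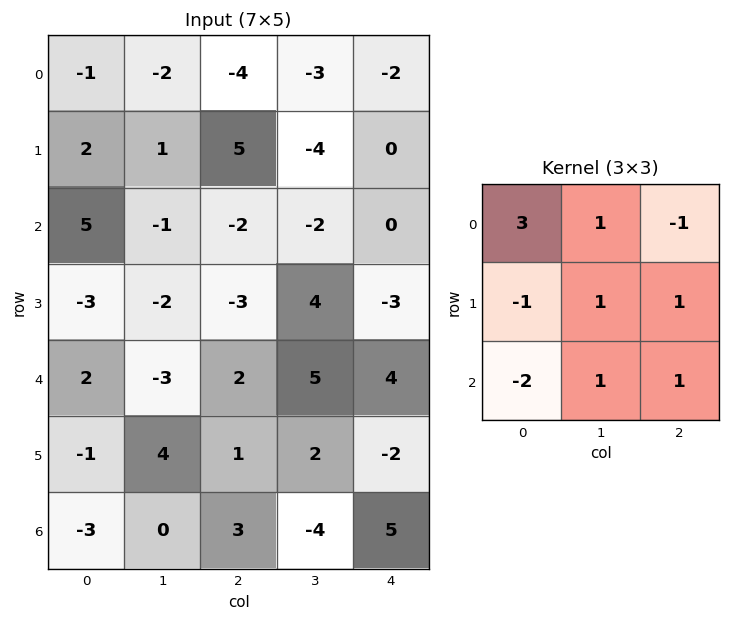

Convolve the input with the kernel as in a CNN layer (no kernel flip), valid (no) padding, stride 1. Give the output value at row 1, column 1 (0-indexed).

The receptive field on the input at this output position is [1 5 -4 / -1 -2 -2 / -2 -3 4]. Elementwise product with the kernel and sum: 1·3 + 5·1 + -4·-1 + -1·-1 + -2·1 + -2·1 + -2·-2 + -3·1 + 4·1.

14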